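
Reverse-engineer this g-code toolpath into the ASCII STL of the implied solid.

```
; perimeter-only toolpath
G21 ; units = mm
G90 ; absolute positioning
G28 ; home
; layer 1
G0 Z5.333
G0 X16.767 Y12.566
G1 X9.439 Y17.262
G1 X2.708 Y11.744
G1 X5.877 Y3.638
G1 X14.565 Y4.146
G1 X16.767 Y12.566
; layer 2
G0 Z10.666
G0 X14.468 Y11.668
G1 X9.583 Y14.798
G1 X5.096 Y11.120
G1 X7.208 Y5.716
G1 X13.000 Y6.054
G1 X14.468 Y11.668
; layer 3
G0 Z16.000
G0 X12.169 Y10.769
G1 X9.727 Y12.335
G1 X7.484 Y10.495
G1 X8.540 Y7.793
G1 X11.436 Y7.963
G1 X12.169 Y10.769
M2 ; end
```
solid part
  facet normal 0.0000 0.0000 -1.0000
    outer loop
      vertex 0.321 12.368 0.000
      vertex 9.295 19.725 0.000
      vertex 19.065 13.464 0.000
    endloop
  endfacet
  facet normal 0.0000 0.0000 -1.0000
    outer loop
      vertex 4.545 1.560 0.000
      vertex 0.321 12.368 0.000
      vertex 19.065 13.464 0.000
    endloop
  endfacet
  facet normal 0.0000 0.0000 -1.0000
    outer loop
      vertex 16.129 2.237 0.000
      vertex 4.545 1.560 0.000
      vertex 19.065 13.464 0.000
    endloop
  endfacet
  facet normal 0.5053 0.7885 0.3506
    outer loop
      vertex 19.065 13.464 0.000
      vertex 9.295 19.725 0.000
      vertex 9.871 9.871 21.333
    endloop
  endfacet
  facet normal -0.5938 0.7243 0.3506
    outer loop
      vertex 9.295 19.725 0.000
      vertex 0.321 12.368 0.000
      vertex 9.871 9.871 21.333
    endloop
  endfacet
  facet normal -0.8723 -0.3409 0.3506
    outer loop
      vertex 0.321 12.368 0.000
      vertex 4.545 1.560 0.000
      vertex 9.871 9.871 21.333
    endloop
  endfacet
  facet normal 0.0546 -0.9349 0.3506
    outer loop
      vertex 4.545 1.560 0.000
      vertex 16.129 2.237 0.000
      vertex 9.871 9.871 21.333
    endloop
  endfacet
  facet normal 0.9061 -0.2369 0.3506
    outer loop
      vertex 16.129 2.237 0.000
      vertex 19.065 13.464 0.000
      vertex 9.871 9.871 21.333
    endloop
  endfacet
endsolid part

The G0 Z moves step by Δz≈5.333 mm. The G1 loops shrink linearly with z, so the solid tapers from its base footprint up to z≈21.3. Closing with a flat bottom cap and the tapered top and triangulating gives 8 facets — a regular 5-sided pyramid, base circumscribed radius ≈ 9.87 mm, apex at z ≈ 21.3 mm.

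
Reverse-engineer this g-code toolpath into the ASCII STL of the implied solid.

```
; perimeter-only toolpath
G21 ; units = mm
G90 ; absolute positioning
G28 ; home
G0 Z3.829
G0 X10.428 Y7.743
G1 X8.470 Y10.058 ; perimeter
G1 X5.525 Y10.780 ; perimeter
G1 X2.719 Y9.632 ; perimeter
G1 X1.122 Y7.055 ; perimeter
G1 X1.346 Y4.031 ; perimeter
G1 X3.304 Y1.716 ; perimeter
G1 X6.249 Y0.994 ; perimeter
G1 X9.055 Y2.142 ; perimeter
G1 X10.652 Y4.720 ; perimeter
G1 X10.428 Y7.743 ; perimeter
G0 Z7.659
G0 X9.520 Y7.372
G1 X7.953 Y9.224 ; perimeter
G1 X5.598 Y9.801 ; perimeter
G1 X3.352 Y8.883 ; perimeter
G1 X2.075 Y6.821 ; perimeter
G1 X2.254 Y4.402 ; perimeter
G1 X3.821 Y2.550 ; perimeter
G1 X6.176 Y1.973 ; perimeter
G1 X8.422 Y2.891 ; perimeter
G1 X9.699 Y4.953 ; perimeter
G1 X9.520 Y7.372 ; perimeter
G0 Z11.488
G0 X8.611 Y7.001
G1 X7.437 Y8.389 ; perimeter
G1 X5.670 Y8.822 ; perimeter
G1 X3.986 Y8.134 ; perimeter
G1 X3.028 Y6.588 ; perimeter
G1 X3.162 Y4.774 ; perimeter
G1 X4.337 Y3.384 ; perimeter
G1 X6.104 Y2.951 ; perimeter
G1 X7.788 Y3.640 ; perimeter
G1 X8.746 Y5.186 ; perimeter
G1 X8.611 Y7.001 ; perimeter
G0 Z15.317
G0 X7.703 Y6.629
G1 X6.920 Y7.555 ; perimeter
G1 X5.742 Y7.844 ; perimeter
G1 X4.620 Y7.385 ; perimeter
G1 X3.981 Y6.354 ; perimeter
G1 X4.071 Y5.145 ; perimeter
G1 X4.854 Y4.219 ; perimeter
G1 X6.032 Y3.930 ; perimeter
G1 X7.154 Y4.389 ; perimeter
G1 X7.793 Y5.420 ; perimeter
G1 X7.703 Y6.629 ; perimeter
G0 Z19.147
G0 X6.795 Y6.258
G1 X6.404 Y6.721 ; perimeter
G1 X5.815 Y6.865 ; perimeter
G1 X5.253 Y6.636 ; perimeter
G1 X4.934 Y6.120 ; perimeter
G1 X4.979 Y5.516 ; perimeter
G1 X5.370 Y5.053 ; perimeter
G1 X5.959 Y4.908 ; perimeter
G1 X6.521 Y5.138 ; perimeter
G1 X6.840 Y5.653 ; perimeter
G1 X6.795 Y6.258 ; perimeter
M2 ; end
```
solid part
  facet normal 0.0000 0.0000 -1.0000
    outer loop
      vertex 5.453 11.758 0.000
      vertex 8.986 10.892 0.000
      vertex 11.336 8.114 0.000
    endloop
  endfacet
  facet normal 0.0000 0.0000 -1.0000
    outer loop
      vertex 2.085 10.381 0.000
      vertex 5.453 11.758 0.000
      vertex 11.336 8.114 0.000
    endloop
  endfacet
  facet normal 0.0000 0.0000 -1.0000
    outer loop
      vertex 0.169 7.288 0.000
      vertex 2.085 10.381 0.000
      vertex 11.336 8.114 0.000
    endloop
  endfacet
  facet normal 0.0000 0.0000 -1.0000
    outer loop
      vertex 0.438 3.660 0.000
      vertex 0.169 7.288 0.000
      vertex 11.336 8.114 0.000
    endloop
  endfacet
  facet normal 0.0000 0.0000 -1.0000
    outer loop
      vertex 2.788 0.882 0.000
      vertex 0.438 3.660 0.000
      vertex 11.336 8.114 0.000
    endloop
  endfacet
  facet normal 0.0000 0.0000 -1.0000
    outer loop
      vertex 6.321 0.016 0.000
      vertex 2.788 0.882 0.000
      vertex 11.336 8.114 0.000
    endloop
  endfacet
  facet normal 0.0000 0.0000 -1.0000
    outer loop
      vertex 9.689 1.393 0.000
      vertex 6.321 0.016 0.000
      vertex 11.336 8.114 0.000
    endloop
  endfacet
  facet normal 0.0000 0.0000 -1.0000
    outer loop
      vertex 11.605 4.486 0.000
      vertex 9.689 1.393 0.000
      vertex 11.336 8.114 0.000
    endloop
  endfacet
  facet normal 0.7418 0.6275 0.2367
    outer loop
      vertex 11.336 8.114 0.000
      vertex 8.986 10.892 0.000
      vertex 5.887 5.887 22.976
    endloop
  endfacet
  facet normal 0.2313 0.9436 0.2368
    outer loop
      vertex 8.986 10.892 0.000
      vertex 5.453 11.758 0.000
      vertex 5.887 5.887 22.976
    endloop
  endfacet
  facet normal -0.3677 0.8993 0.2367
    outer loop
      vertex 5.453 11.758 0.000
      vertex 2.085 10.381 0.000
      vertex 5.887 5.887 22.976
    endloop
  endfacet
  facet normal -0.8259 0.5116 0.2367
    outer loop
      vertex 2.085 10.381 0.000
      vertex 0.169 7.288 0.000
      vertex 5.887 5.887 22.976
    endloop
  endfacet
  facet normal -0.9689 -0.0718 0.2368
    outer loop
      vertex 0.169 7.288 0.000
      vertex 0.438 3.660 0.000
      vertex 5.887 5.887 22.976
    endloop
  endfacet
  facet normal -0.7418 -0.6275 0.2367
    outer loop
      vertex 0.438 3.660 0.000
      vertex 2.788 0.882 0.000
      vertex 5.887 5.887 22.976
    endloop
  endfacet
  facet normal -0.2313 -0.9436 0.2368
    outer loop
      vertex 2.788 0.882 0.000
      vertex 6.321 0.016 0.000
      vertex 5.887 5.887 22.976
    endloop
  endfacet
  facet normal 0.3677 -0.8993 0.2367
    outer loop
      vertex 6.321 0.016 0.000
      vertex 9.689 1.393 0.000
      vertex 5.887 5.887 22.976
    endloop
  endfacet
  facet normal 0.8259 -0.5116 0.2367
    outer loop
      vertex 9.689 1.393 0.000
      vertex 11.605 4.486 0.000
      vertex 5.887 5.887 22.976
    endloop
  endfacet
  facet normal 0.9689 0.0718 0.2368
    outer loop
      vertex 11.605 4.486 0.000
      vertex 11.336 8.114 0.000
      vertex 5.887 5.887 22.976
    endloop
  endfacet
endsolid part

The G0 Z moves step by Δz≈3.829 mm. The G1 loops shrink linearly with z, so the solid tapers from its base footprint up to z≈23. Closing with a flat bottom cap and the tapered top and triangulating gives 18 facets — a regular 10-sided pyramid, base circumscribed radius ≈ 5.89 mm, apex at z ≈ 23 mm.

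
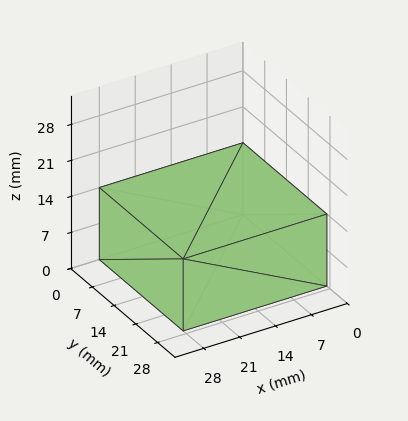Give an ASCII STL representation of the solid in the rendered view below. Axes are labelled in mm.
Reading the render: the shape is a rectangular box, roughly 28 × 27 mm footprint and 14 mm tall (dimensions read to the nearest mm from the axis ticks). For the STL, each face is triangulated and given an outward normal.

solid part
  facet normal 0.0000 0.0000 -1.0000
    outer loop
      vertex 28.000 27.000 0.000
      vertex 28.000 0.000 0.000
      vertex 0.000 0.000 0.000
    endloop
  endfacet
  facet normal 0.0000 0.0000 -1.0000
    outer loop
      vertex 0.000 27.000 0.000
      vertex 28.000 27.000 0.000
      vertex 0.000 0.000 0.000
    endloop
  endfacet
  facet normal 0.0000 0.0000 1.0000
    outer loop
      vertex 0.000 0.000 14.000
      vertex 28.000 0.000 14.000
      vertex 28.000 27.000 14.000
    endloop
  endfacet
  facet normal 0.0000 0.0000 1.0000
    outer loop
      vertex 0.000 0.000 14.000
      vertex 28.000 27.000 14.000
      vertex 0.000 27.000 14.000
    endloop
  endfacet
  facet normal 0.0000 -1.0000 0.0000
    outer loop
      vertex 0.000 0.000 0.000
      vertex 28.000 0.000 0.000
      vertex 28.000 0.000 14.000
    endloop
  endfacet
  facet normal 0.0000 -1.0000 0.0000
    outer loop
      vertex 0.000 0.000 0.000
      vertex 28.000 0.000 14.000
      vertex 0.000 0.000 14.000
    endloop
  endfacet
  facet normal 0.0000 1.0000 0.0000
    outer loop
      vertex 28.000 27.000 14.000
      vertex 28.000 27.000 0.000
      vertex 0.000 27.000 0.000
    endloop
  endfacet
  facet normal 0.0000 1.0000 0.0000
    outer loop
      vertex 0.000 27.000 14.000
      vertex 28.000 27.000 14.000
      vertex 0.000 27.000 0.000
    endloop
  endfacet
  facet normal -1.0000 0.0000 0.0000
    outer loop
      vertex 0.000 27.000 14.000
      vertex 0.000 27.000 0.000
      vertex 0.000 0.000 0.000
    endloop
  endfacet
  facet normal -1.0000 0.0000 0.0000
    outer loop
      vertex 0.000 0.000 14.000
      vertex 0.000 27.000 14.000
      vertex 0.000 0.000 0.000
    endloop
  endfacet
  facet normal 1.0000 0.0000 0.0000
    outer loop
      vertex 28.000 0.000 0.000
      vertex 28.000 27.000 0.000
      vertex 28.000 27.000 14.000
    endloop
  endfacet
  facet normal 1.0000 0.0000 0.0000
    outer loop
      vertex 28.000 0.000 0.000
      vertex 28.000 27.000 14.000
      vertex 28.000 0.000 14.000
    endloop
  endfacet
endsolid part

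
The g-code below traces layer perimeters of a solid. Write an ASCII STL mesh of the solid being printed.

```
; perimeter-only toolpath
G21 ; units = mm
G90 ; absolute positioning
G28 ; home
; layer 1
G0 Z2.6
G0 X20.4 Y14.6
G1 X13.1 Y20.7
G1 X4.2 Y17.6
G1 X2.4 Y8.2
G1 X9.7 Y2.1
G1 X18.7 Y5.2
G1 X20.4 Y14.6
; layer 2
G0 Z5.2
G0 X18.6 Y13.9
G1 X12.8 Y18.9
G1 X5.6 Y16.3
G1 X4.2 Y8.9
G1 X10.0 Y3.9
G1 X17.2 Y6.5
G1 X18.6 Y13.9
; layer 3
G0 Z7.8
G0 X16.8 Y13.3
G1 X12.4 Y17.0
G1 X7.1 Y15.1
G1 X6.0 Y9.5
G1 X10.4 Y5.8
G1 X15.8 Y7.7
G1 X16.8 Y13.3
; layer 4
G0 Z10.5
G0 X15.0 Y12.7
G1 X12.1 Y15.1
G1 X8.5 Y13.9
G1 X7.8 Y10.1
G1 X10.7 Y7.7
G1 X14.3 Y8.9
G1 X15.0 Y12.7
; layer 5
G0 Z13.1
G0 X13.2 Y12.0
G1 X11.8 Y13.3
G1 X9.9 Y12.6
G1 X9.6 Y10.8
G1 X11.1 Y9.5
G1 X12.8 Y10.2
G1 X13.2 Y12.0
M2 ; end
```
solid part
  facet normal 0.0000 0.0000 -1.0000
    outer loop
      vertex 2.7 18.8 0.0
      vertex 13.5 22.6 0.0
      vertex 22.2 15.2 0.0
    endloop
  endfacet
  facet normal 0.0000 0.0000 -1.0000
    outer loop
      vertex 0.6 7.6 0.0
      vertex 2.7 18.8 0.0
      vertex 22.2 15.2 0.0
    endloop
  endfacet
  facet normal 0.0000 0.0000 -1.0000
    outer loop
      vertex 9.3 0.2 0.0
      vertex 0.6 7.6 0.0
      vertex 22.2 15.2 0.0
    endloop
  endfacet
  facet normal 0.0000 0.0000 -1.0000
    outer loop
      vertex 20.1 4.0 0.0
      vertex 9.3 0.2 0.0
      vertex 22.2 15.2 0.0
    endloop
  endfacet
  facet normal 0.5482 0.6445 0.5331
    outer loop
      vertex 22.2 15.2 0.0
      vertex 13.5 22.6 0.0
      vertex 11.4 11.4 15.7
    endloop
  endfacet
  facet normal -0.2810 0.7987 0.5322
    outer loop
      vertex 13.5 22.6 0.0
      vertex 2.7 18.8 0.0
      vertex 11.4 11.4 15.7
    endloop
  endfacet
  facet normal -0.8310 0.1558 0.5340
    outer loop
      vertex 2.7 18.8 0.0
      vertex 0.6 7.6 0.0
      vertex 11.4 11.4 15.7
    endloop
  endfacet
  facet normal -0.5482 -0.6445 0.5331
    outer loop
      vertex 0.6 7.6 0.0
      vertex 9.3 0.2 0.0
      vertex 11.4 11.4 15.7
    endloop
  endfacet
  facet normal 0.2810 -0.7987 0.5322
    outer loop
      vertex 9.3 0.2 0.0
      vertex 20.1 4.0 0.0
      vertex 11.4 11.4 15.7
    endloop
  endfacet
  facet normal 0.8310 -0.1558 0.5340
    outer loop
      vertex 20.1 4.0 0.0
      vertex 22.2 15.2 0.0
      vertex 11.4 11.4 15.7
    endloop
  endfacet
endsolid part

The G0 Z moves step by Δz≈2.6 mm. The G1 loops shrink linearly with z, so the solid tapers from its base footprint up to z≈15.7. Closing with a flat bottom cap and the tapered top and triangulating gives 10 facets — a regular 6-sided pyramid, base circumscribed radius ≈ 11.4 mm, apex at z ≈ 15.7 mm.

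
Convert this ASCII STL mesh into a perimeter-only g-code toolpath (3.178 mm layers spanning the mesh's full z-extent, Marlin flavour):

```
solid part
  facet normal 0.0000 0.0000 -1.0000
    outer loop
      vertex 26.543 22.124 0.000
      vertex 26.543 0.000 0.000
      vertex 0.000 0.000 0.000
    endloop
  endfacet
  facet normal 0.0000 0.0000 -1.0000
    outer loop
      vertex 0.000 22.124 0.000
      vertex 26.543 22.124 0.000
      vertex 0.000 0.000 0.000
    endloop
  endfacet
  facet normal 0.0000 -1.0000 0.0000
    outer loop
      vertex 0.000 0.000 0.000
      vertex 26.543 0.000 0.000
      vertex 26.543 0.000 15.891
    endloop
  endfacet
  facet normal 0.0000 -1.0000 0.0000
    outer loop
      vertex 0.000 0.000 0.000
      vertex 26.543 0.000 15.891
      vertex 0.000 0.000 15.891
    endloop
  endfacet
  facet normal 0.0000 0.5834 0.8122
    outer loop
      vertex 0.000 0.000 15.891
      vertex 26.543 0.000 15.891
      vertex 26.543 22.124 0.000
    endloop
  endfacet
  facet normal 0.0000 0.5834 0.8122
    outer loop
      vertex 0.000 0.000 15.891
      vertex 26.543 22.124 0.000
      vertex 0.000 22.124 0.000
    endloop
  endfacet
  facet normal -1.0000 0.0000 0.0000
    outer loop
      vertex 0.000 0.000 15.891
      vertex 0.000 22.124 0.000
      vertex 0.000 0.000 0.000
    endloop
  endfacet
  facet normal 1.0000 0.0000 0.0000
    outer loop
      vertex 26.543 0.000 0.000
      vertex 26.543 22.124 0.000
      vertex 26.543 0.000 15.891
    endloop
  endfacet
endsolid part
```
; perimeter-only toolpath
G21 ; units = mm
G90 ; absolute positioning
G28 ; home
; layer 1
G0 Z3.178
G0 X0.000 Y0.000
G1 X26.543 Y0.000
G1 X26.543 Y17.699
G1 X0.000 Y17.699
G1 X0.000 Y0.000
; layer 2
G0 Z6.356
G0 X0.000 Y0.000
G1 X26.543 Y0.000
G1 X26.543 Y13.274
G1 X0.000 Y13.274
G1 X0.000 Y0.000
; layer 3
G0 Z9.535
G0 X0.000 Y0.000
G1 X26.543 Y0.000
G1 X26.543 Y8.850
G1 X0.000 Y8.850
G1 X0.000 Y0.000
; layer 4
G0 Z12.713
G0 X0.000 Y0.000
G1 X26.543 Y0.000
G1 X26.543 Y4.425
G1 X0.000 Y4.425
G1 X0.000 Y0.000
M2 ; end

The solid is a wedge (ramp): 26.5 × 22.1 mm base, rising to 15.9 mm along the y=0 edge and sloping linearly to z=0 at y=22.1. Slicing at Δz = 3.178 mm — 5 equal slices spanning the solid's height, so layer i sits at z = i·h/5 — gives 4 non-empty perimeters. Each is a 4-segment closed polygon; G0 lifts to the layer z and rapids to the start vertex, then G1 traces the edges. The cross-section shrinks linearly with z (the slice at the apex is degenerate and omitted).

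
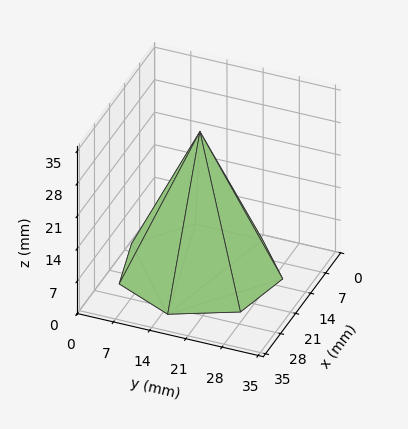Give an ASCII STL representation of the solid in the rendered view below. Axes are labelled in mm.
Reading the render: the shape is a regular 7-sided pyramid, base circumscribed radius ≈ 15 mm, apex at z ≈ 30 mm (dimensions read to the nearest mm from the axis ticks). For the STL, each face is triangulated and given an outward normal.

solid part
  facet normal 0.0000 0.0000 -1.0000
    outer loop
      vertex 11.662 29.624 0.000
      vertex 24.352 26.727 0.000
      vertex 30.000 15.000 0.000
    endloop
  endfacet
  facet normal 0.0000 0.0000 -1.0000
    outer loop
      vertex 1.485 21.508 0.000
      vertex 11.662 29.624 0.000
      vertex 30.000 15.000 0.000
    endloop
  endfacet
  facet normal 0.0000 0.0000 -1.0000
    outer loop
      vertex 1.485 8.492 0.000
      vertex 1.485 21.508 0.000
      vertex 30.000 15.000 0.000
    endloop
  endfacet
  facet normal 0.0000 0.0000 -1.0000
    outer loop
      vertex 11.662 0.376 0.000
      vertex 1.485 8.492 0.000
      vertex 30.000 15.000 0.000
    endloop
  endfacet
  facet normal 0.0000 0.0000 -1.0000
    outer loop
      vertex 24.352 3.273 0.000
      vertex 11.662 0.376 0.000
      vertex 30.000 15.000 0.000
    endloop
  endfacet
  facet normal 0.8215 0.3956 0.4107
    outer loop
      vertex 30.000 15.000 0.000
      vertex 24.352 26.727 0.000
      vertex 15.000 15.000 30.000
    endloop
  endfacet
  facet normal 0.2029 0.8889 0.4107
    outer loop
      vertex 24.352 26.727 0.000
      vertex 11.662 29.624 0.000
      vertex 15.000 15.000 30.000
    endloop
  endfacet
  facet normal -0.5685 0.7128 0.4107
    outer loop
      vertex 11.662 29.624 0.000
      vertex 1.485 21.508 0.000
      vertex 15.000 15.000 30.000
    endloop
  endfacet
  facet normal -0.9118 0.0000 0.4107
    outer loop
      vertex 1.485 21.508 0.000
      vertex 1.485 8.492 0.000
      vertex 15.000 15.000 30.000
    endloop
  endfacet
  facet normal -0.5685 -0.7128 0.4107
    outer loop
      vertex 1.485 8.492 0.000
      vertex 11.662 0.376 0.000
      vertex 15.000 15.000 30.000
    endloop
  endfacet
  facet normal 0.2029 -0.8889 0.4107
    outer loop
      vertex 11.662 0.376 0.000
      vertex 24.352 3.273 0.000
      vertex 15.000 15.000 30.000
    endloop
  endfacet
  facet normal 0.8215 -0.3956 0.4107
    outer loop
      vertex 24.352 3.273 0.000
      vertex 30.000 15.000 0.000
      vertex 15.000 15.000 30.000
    endloop
  endfacet
endsolid part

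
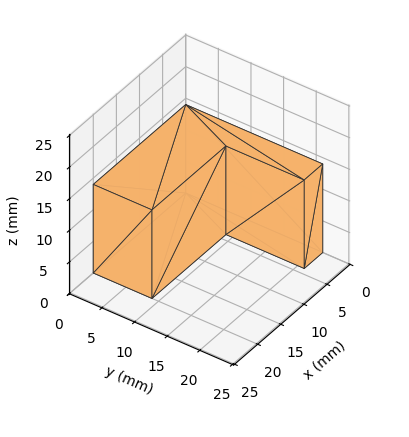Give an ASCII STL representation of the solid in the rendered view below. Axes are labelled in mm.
Reading the render: the shape is an L-shaped prism: outer 20 × 21 mm, arm thicknesses ≈ 9 mm (horizontal) and 4 mm (vertical), extruded 14 mm in z (dimensions read to the nearest mm from the axis ticks). For the STL, each face is triangulated and given an outward normal.

solid part
  facet normal 0.0000 0.0000 -1.0000
    outer loop
      vertex 20.0 9.0 0.0
      vertex 20.0 0.0 0.0
      vertex 0.0 0.0 0.0
    endloop
  endfacet
  facet normal 0.0000 0.0000 -1.0000
    outer loop
      vertex 4.0 9.0 0.0
      vertex 20.0 9.0 0.0
      vertex 0.0 0.0 0.0
    endloop
  endfacet
  facet normal 0.0000 0.0000 -1.0000
    outer loop
      vertex 4.0 21.0 0.0
      vertex 4.0 9.0 0.0
      vertex 0.0 0.0 0.0
    endloop
  endfacet
  facet normal 0.0000 0.0000 -1.0000
    outer loop
      vertex 0.0 21.0 0.0
      vertex 4.0 21.0 0.0
      vertex 0.0 0.0 0.0
    endloop
  endfacet
  facet normal 0.0000 0.0000 1.0000
    outer loop
      vertex 0.0 0.0 14.0
      vertex 20.0 0.0 14.0
      vertex 20.0 9.0 14.0
    endloop
  endfacet
  facet normal 0.0000 0.0000 1.0000
    outer loop
      vertex 0.0 0.0 14.0
      vertex 20.0 9.0 14.0
      vertex 4.0 9.0 14.0
    endloop
  endfacet
  facet normal 0.0000 0.0000 1.0000
    outer loop
      vertex 0.0 0.0 14.0
      vertex 4.0 9.0 14.0
      vertex 4.0 21.0 14.0
    endloop
  endfacet
  facet normal 0.0000 0.0000 1.0000
    outer loop
      vertex 0.0 0.0 14.0
      vertex 4.0 21.0 14.0
      vertex 0.0 21.0 14.0
    endloop
  endfacet
  facet normal 0.0000 -1.0000 0.0000
    outer loop
      vertex 0.0 0.0 0.0
      vertex 20.0 0.0 0.0
      vertex 20.0 0.0 14.0
    endloop
  endfacet
  facet normal 0.0000 -1.0000 0.0000
    outer loop
      vertex 0.0 0.0 0.0
      vertex 20.0 0.0 14.0
      vertex 0.0 0.0 14.0
    endloop
  endfacet
  facet normal 1.0000 0.0000 0.0000
    outer loop
      vertex 20.0 0.0 0.0
      vertex 20.0 9.0 0.0
      vertex 20.0 9.0 14.0
    endloop
  endfacet
  facet normal 1.0000 0.0000 0.0000
    outer loop
      vertex 20.0 0.0 0.0
      vertex 20.0 9.0 14.0
      vertex 20.0 0.0 14.0
    endloop
  endfacet
  facet normal 0.0000 1.0000 0.0000
    outer loop
      vertex 20.0 9.0 0.0
      vertex 4.0 9.0 0.0
      vertex 4.0 9.0 14.0
    endloop
  endfacet
  facet normal 0.0000 1.0000 0.0000
    outer loop
      vertex 20.0 9.0 0.0
      vertex 4.0 9.0 14.0
      vertex 20.0 9.0 14.0
    endloop
  endfacet
  facet normal 1.0000 0.0000 0.0000
    outer loop
      vertex 4.0 9.0 0.0
      vertex 4.0 21.0 0.0
      vertex 4.0 21.0 14.0
    endloop
  endfacet
  facet normal 1.0000 0.0000 0.0000
    outer loop
      vertex 4.0 9.0 0.0
      vertex 4.0 21.0 14.0
      vertex 4.0 9.0 14.0
    endloop
  endfacet
  facet normal 0.0000 1.0000 0.0000
    outer loop
      vertex 4.0 21.0 0.0
      vertex 0.0 21.0 0.0
      vertex 0.0 21.0 14.0
    endloop
  endfacet
  facet normal 0.0000 1.0000 0.0000
    outer loop
      vertex 4.0 21.0 0.0
      vertex 0.0 21.0 14.0
      vertex 4.0 21.0 14.0
    endloop
  endfacet
  facet normal -1.0000 0.0000 0.0000
    outer loop
      vertex 0.0 21.0 0.0
      vertex 0.0 0.0 0.0
      vertex 0.0 0.0 14.0
    endloop
  endfacet
  facet normal -1.0000 0.0000 0.0000
    outer loop
      vertex 0.0 21.0 0.0
      vertex 0.0 0.0 14.0
      vertex 0.0 21.0 14.0
    endloop
  endfacet
endsolid part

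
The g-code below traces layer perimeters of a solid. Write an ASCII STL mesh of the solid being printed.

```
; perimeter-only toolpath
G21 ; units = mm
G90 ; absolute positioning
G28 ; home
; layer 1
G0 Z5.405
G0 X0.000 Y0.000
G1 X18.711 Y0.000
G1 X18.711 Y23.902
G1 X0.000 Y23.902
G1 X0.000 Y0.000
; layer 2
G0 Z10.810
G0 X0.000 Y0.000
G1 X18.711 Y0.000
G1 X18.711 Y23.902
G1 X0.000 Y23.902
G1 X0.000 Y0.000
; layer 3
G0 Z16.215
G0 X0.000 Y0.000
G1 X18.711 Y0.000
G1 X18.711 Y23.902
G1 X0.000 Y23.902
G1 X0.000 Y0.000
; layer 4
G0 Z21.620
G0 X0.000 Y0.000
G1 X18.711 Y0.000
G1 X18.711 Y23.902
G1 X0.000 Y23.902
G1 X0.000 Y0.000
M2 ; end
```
solid part
  facet normal 0.0000 0.0000 -1.0000
    outer loop
      vertex 18.711 23.902 0.000
      vertex 18.711 0.000 0.000
      vertex 0.000 0.000 0.000
    endloop
  endfacet
  facet normal 0.0000 0.0000 -1.0000
    outer loop
      vertex 0.000 23.902 0.000
      vertex 18.711 23.902 0.000
      vertex 0.000 0.000 0.000
    endloop
  endfacet
  facet normal 0.0000 0.0000 1.0000
    outer loop
      vertex 0.000 0.000 21.620
      vertex 18.711 0.000 21.620
      vertex 18.711 23.902 21.620
    endloop
  endfacet
  facet normal 0.0000 0.0000 1.0000
    outer loop
      vertex 0.000 0.000 21.620
      vertex 18.711 23.902 21.620
      vertex 0.000 23.902 21.620
    endloop
  endfacet
  facet normal 0.0000 -1.0000 0.0000
    outer loop
      vertex 0.000 0.000 0.000
      vertex 18.711 0.000 0.000
      vertex 18.711 0.000 21.620
    endloop
  endfacet
  facet normal 0.0000 -1.0000 0.0000
    outer loop
      vertex 0.000 0.000 0.000
      vertex 18.711 0.000 21.620
      vertex 0.000 0.000 21.620
    endloop
  endfacet
  facet normal 0.0000 1.0000 0.0000
    outer loop
      vertex 18.711 23.902 21.620
      vertex 18.711 23.902 0.000
      vertex 0.000 23.902 0.000
    endloop
  endfacet
  facet normal 0.0000 1.0000 0.0000
    outer loop
      vertex 0.000 23.902 21.620
      vertex 18.711 23.902 21.620
      vertex 0.000 23.902 0.000
    endloop
  endfacet
  facet normal -1.0000 0.0000 0.0000
    outer loop
      vertex 0.000 23.902 21.620
      vertex 0.000 23.902 0.000
      vertex 0.000 0.000 0.000
    endloop
  endfacet
  facet normal -1.0000 0.0000 0.0000
    outer loop
      vertex 0.000 0.000 21.620
      vertex 0.000 23.902 21.620
      vertex 0.000 0.000 0.000
    endloop
  endfacet
  facet normal 1.0000 0.0000 0.0000
    outer loop
      vertex 18.711 0.000 0.000
      vertex 18.711 23.902 0.000
      vertex 18.711 23.902 21.620
    endloop
  endfacet
  facet normal 1.0000 0.0000 0.0000
    outer loop
      vertex 18.711 0.000 0.000
      vertex 18.711 23.902 21.620
      vertex 18.711 0.000 21.620
    endloop
  endfacet
endsolid part

The G0 Z moves step by Δz≈5.405 mm. Every layer's G1 loop is the same polygon, so the solid is a straight extrusion of it from z=0 to z≈21.6. Closing with flat bottom and top caps and triangulating gives 12 facets — a rectangular box, roughly 18.7 × 23.9 mm footprint and 21.6 mm tall.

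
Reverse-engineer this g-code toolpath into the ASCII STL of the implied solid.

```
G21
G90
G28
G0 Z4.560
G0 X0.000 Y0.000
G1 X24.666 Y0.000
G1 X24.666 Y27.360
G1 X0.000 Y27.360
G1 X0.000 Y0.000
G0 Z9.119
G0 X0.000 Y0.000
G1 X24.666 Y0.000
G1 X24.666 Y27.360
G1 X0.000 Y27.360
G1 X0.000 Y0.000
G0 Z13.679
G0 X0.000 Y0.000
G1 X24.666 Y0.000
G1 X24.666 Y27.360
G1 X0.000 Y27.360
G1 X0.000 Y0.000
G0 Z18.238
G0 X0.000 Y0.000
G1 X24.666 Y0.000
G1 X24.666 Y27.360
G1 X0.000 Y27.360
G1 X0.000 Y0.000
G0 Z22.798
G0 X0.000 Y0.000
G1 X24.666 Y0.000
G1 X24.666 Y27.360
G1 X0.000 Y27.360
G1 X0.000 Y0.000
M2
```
solid part
  facet normal 0.0000 0.0000 -1.0000
    outer loop
      vertex 24.666 27.360 0.000
      vertex 24.666 0.000 0.000
      vertex 0.000 0.000 0.000
    endloop
  endfacet
  facet normal 0.0000 0.0000 -1.0000
    outer loop
      vertex 0.000 27.360 0.000
      vertex 24.666 27.360 0.000
      vertex 0.000 0.000 0.000
    endloop
  endfacet
  facet normal 0.0000 0.0000 1.0000
    outer loop
      vertex 0.000 0.000 22.798
      vertex 24.666 0.000 22.798
      vertex 24.666 27.360 22.798
    endloop
  endfacet
  facet normal 0.0000 0.0000 1.0000
    outer loop
      vertex 0.000 0.000 22.798
      vertex 24.666 27.360 22.798
      vertex 0.000 27.360 22.798
    endloop
  endfacet
  facet normal 0.0000 -1.0000 0.0000
    outer loop
      vertex 0.000 0.000 0.000
      vertex 24.666 0.000 0.000
      vertex 24.666 0.000 22.798
    endloop
  endfacet
  facet normal 0.0000 -1.0000 0.0000
    outer loop
      vertex 0.000 0.000 0.000
      vertex 24.666 0.000 22.798
      vertex 0.000 0.000 22.798
    endloop
  endfacet
  facet normal 0.0000 1.0000 0.0000
    outer loop
      vertex 24.666 27.360 22.798
      vertex 24.666 27.360 0.000
      vertex 0.000 27.360 0.000
    endloop
  endfacet
  facet normal 0.0000 1.0000 0.0000
    outer loop
      vertex 0.000 27.360 22.798
      vertex 24.666 27.360 22.798
      vertex 0.000 27.360 0.000
    endloop
  endfacet
  facet normal -1.0000 0.0000 0.0000
    outer loop
      vertex 0.000 27.360 22.798
      vertex 0.000 27.360 0.000
      vertex 0.000 0.000 0.000
    endloop
  endfacet
  facet normal -1.0000 0.0000 0.0000
    outer loop
      vertex 0.000 0.000 22.798
      vertex 0.000 27.360 22.798
      vertex 0.000 0.000 0.000
    endloop
  endfacet
  facet normal 1.0000 0.0000 0.0000
    outer loop
      vertex 24.666 0.000 0.000
      vertex 24.666 27.360 0.000
      vertex 24.666 27.360 22.798
    endloop
  endfacet
  facet normal 1.0000 0.0000 0.0000
    outer loop
      vertex 24.666 0.000 0.000
      vertex 24.666 27.360 22.798
      vertex 24.666 0.000 22.798
    endloop
  endfacet
endsolid part

The G0 Z moves step by Δz≈4.560 mm. Every layer's G1 loop is the same polygon, so the solid is a straight extrusion of it from z=0 to z≈22.8. Closing with flat bottom and top caps and triangulating gives 12 facets — a rectangular box, roughly 24.7 × 27.4 mm footprint and 22.8 mm tall.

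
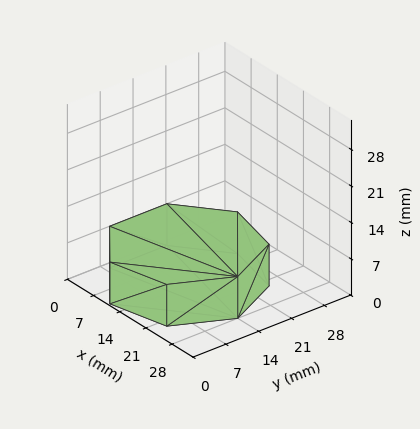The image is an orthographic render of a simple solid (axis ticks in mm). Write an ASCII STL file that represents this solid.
Reading the render: the shape is a regular 7-sided prism (a cylinder approximated with 7 flat sides), circumscribed radius ≈ 14 mm, height ≈ 8 mm (dimensions read to the nearest mm from the axis ticks). For the STL, each face is triangulated and given an outward normal.

solid part
  facet normal 0.0000 0.0000 -1.0000
    outer loop
      vertex 10.9 27.6 0.0
      vertex 22.7 24.9 0.0
      vertex 28.0 14.0 0.0
    endloop
  endfacet
  facet normal 0.0000 0.0000 -1.0000
    outer loop
      vertex 1.4 20.1 0.0
      vertex 10.9 27.6 0.0
      vertex 28.0 14.0 0.0
    endloop
  endfacet
  facet normal 0.0000 0.0000 -1.0000
    outer loop
      vertex 1.4 7.9 0.0
      vertex 1.4 20.1 0.0
      vertex 28.0 14.0 0.0
    endloop
  endfacet
  facet normal 0.0000 0.0000 -1.0000
    outer loop
      vertex 10.9 0.4 0.0
      vertex 1.4 7.9 0.0
      vertex 28.0 14.0 0.0
    endloop
  endfacet
  facet normal 0.0000 0.0000 -1.0000
    outer loop
      vertex 22.7 3.1 0.0
      vertex 10.9 0.4 0.0
      vertex 28.0 14.0 0.0
    endloop
  endfacet
  facet normal 0.0000 0.0000 1.0000
    outer loop
      vertex 28.0 14.0 8.0
      vertex 22.7 24.9 8.0
      vertex 10.9 27.6 8.0
    endloop
  endfacet
  facet normal 0.0000 0.0000 1.0000
    outer loop
      vertex 28.0 14.0 8.0
      vertex 10.9 27.6 8.0
      vertex 1.4 20.1 8.0
    endloop
  endfacet
  facet normal 0.0000 0.0000 1.0000
    outer loop
      vertex 28.0 14.0 8.0
      vertex 1.4 20.1 8.0
      vertex 1.4 7.9 8.0
    endloop
  endfacet
  facet normal 0.0000 0.0000 1.0000
    outer loop
      vertex 28.0 14.0 8.0
      vertex 1.4 7.9 8.0
      vertex 10.9 0.4 8.0
    endloop
  endfacet
  facet normal 0.0000 0.0000 1.0000
    outer loop
      vertex 28.0 14.0 8.0
      vertex 10.9 0.4 8.0
      vertex 22.7 3.1 8.0
    endloop
  endfacet
  facet normal 0.8993 0.4373 0.0000
    outer loop
      vertex 28.0 14.0 0.0
      vertex 22.7 24.9 0.0
      vertex 22.7 24.9 8.0
    endloop
  endfacet
  facet normal 0.8993 0.4373 0.0000
    outer loop
      vertex 28.0 14.0 0.0
      vertex 22.7 24.9 8.0
      vertex 28.0 14.0 8.0
    endloop
  endfacet
  facet normal 0.2230 0.9748 0.0000
    outer loop
      vertex 22.7 24.9 0.0
      vertex 10.9 27.6 0.0
      vertex 10.9 27.6 8.0
    endloop
  endfacet
  facet normal 0.2230 0.9748 0.0000
    outer loop
      vertex 22.7 24.9 0.0
      vertex 10.9 27.6 8.0
      vertex 22.7 24.9 8.0
    endloop
  endfacet
  facet normal -0.6196 0.7849 0.0000
    outer loop
      vertex 10.9 27.6 0.0
      vertex 1.4 20.1 0.0
      vertex 1.4 20.1 8.0
    endloop
  endfacet
  facet normal -0.6196 0.7849 0.0000
    outer loop
      vertex 10.9 27.6 0.0
      vertex 1.4 20.1 8.0
      vertex 10.9 27.6 8.0
    endloop
  endfacet
  facet normal -1.0000 0.0000 0.0000
    outer loop
      vertex 1.4 20.1 0.0
      vertex 1.4 7.9 0.0
      vertex 1.4 7.9 8.0
    endloop
  endfacet
  facet normal -1.0000 0.0000 0.0000
    outer loop
      vertex 1.4 20.1 0.0
      vertex 1.4 7.9 8.0
      vertex 1.4 20.1 8.0
    endloop
  endfacet
  facet normal -0.6196 -0.7849 0.0000
    outer loop
      vertex 1.4 7.9 0.0
      vertex 10.9 0.4 0.0
      vertex 10.9 0.4 8.0
    endloop
  endfacet
  facet normal -0.6196 -0.7849 0.0000
    outer loop
      vertex 1.4 7.9 0.0
      vertex 10.9 0.4 8.0
      vertex 1.4 7.9 8.0
    endloop
  endfacet
  facet normal 0.2230 -0.9748 0.0000
    outer loop
      vertex 10.9 0.4 0.0
      vertex 22.7 3.1 0.0
      vertex 22.7 3.1 8.0
    endloop
  endfacet
  facet normal 0.2230 -0.9748 0.0000
    outer loop
      vertex 10.9 0.4 0.0
      vertex 22.7 3.1 8.0
      vertex 10.9 0.4 8.0
    endloop
  endfacet
  facet normal 0.8993 -0.4373 0.0000
    outer loop
      vertex 22.7 3.1 0.0
      vertex 28.0 14.0 0.0
      vertex 28.0 14.0 8.0
    endloop
  endfacet
  facet normal 0.8993 -0.4373 0.0000
    outer loop
      vertex 22.7 3.1 0.0
      vertex 28.0 14.0 8.0
      vertex 22.7 3.1 8.0
    endloop
  endfacet
endsolid part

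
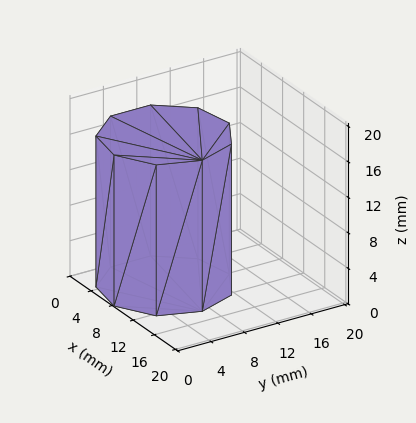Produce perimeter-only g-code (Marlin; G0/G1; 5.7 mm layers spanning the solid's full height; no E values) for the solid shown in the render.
Reading the render: the shape is a regular 9-sided prism (a cylinder approximated with 9 flat sides), circumscribed radius ≈ 7 mm, height ≈ 17 mm (dimensions read to the nearest mm from the axis ticks). For the g-code, the solid's height is divided into equal slices at the stated Δz and each level perimeter traced with G1 moves after a G0 lift.

; perimeter-only toolpath
G21 ; units = mm
G90 ; absolute positioning
G28 ; home
; layer 1
G0 Z5.7
G0 X14.0 Y7.0
G1 X12.4 Y11.5
G1 X8.2 Y13.9
G1 X3.5 Y13.1
G1 X0.4 Y9.4
G1 X0.4 Y4.6
G1 X3.5 Y0.9
G1 X8.2 Y0.1
G1 X12.4 Y2.5
G1 X14.0 Y7.0
; layer 2
G0 Z11.3
G0 X14.0 Y7.0
G1 X12.4 Y11.5
G1 X8.2 Y13.9
G1 X3.5 Y13.1
G1 X0.4 Y9.4
G1 X0.4 Y4.6
G1 X3.5 Y0.9
G1 X8.2 Y0.1
G1 X12.4 Y2.5
G1 X14.0 Y7.0
; layer 3
G0 Z17.0
G0 X14.0 Y7.0
G1 X12.4 Y11.5
G1 X8.2 Y13.9
G1 X3.5 Y13.1
G1 X0.4 Y9.4
G1 X0.4 Y4.6
G1 X3.5 Y0.9
G1 X8.2 Y0.1
G1 X12.4 Y2.5
G1 X14.0 Y7.0
M2 ; end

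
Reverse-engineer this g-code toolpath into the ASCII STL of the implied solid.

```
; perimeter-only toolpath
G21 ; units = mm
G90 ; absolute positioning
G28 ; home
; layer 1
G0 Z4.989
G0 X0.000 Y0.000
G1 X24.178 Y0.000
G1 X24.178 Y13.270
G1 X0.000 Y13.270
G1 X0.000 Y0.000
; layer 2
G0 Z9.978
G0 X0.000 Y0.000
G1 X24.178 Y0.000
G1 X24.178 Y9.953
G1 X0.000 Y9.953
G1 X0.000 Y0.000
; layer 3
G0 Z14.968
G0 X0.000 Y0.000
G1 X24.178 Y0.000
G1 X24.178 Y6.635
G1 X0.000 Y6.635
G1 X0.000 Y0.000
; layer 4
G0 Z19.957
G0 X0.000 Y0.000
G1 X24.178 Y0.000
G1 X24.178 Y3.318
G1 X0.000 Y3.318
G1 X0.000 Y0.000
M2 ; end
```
solid part
  facet normal 0.0000 0.0000 -1.0000
    outer loop
      vertex 24.178 16.588 0.000
      vertex 24.178 0.000 0.000
      vertex 0.000 0.000 0.000
    endloop
  endfacet
  facet normal 0.0000 0.0000 -1.0000
    outer loop
      vertex 0.000 16.588 0.000
      vertex 24.178 16.588 0.000
      vertex 0.000 0.000 0.000
    endloop
  endfacet
  facet normal 0.0000 -1.0000 0.0000
    outer loop
      vertex 0.000 0.000 0.000
      vertex 24.178 0.000 0.000
      vertex 24.178 0.000 24.946
    endloop
  endfacet
  facet normal 0.0000 -1.0000 0.0000
    outer loop
      vertex 0.000 0.000 0.000
      vertex 24.178 0.000 24.946
      vertex 0.000 0.000 24.946
    endloop
  endfacet
  facet normal 0.0000 0.8327 0.5537
    outer loop
      vertex 0.000 0.000 24.946
      vertex 24.178 0.000 24.946
      vertex 24.178 16.588 0.000
    endloop
  endfacet
  facet normal 0.0000 0.8327 0.5537
    outer loop
      vertex 0.000 0.000 24.946
      vertex 24.178 16.588 0.000
      vertex 0.000 16.588 0.000
    endloop
  endfacet
  facet normal -1.0000 0.0000 0.0000
    outer loop
      vertex 0.000 0.000 24.946
      vertex 0.000 16.588 0.000
      vertex 0.000 0.000 0.000
    endloop
  endfacet
  facet normal 1.0000 0.0000 0.0000
    outer loop
      vertex 24.178 0.000 0.000
      vertex 24.178 16.588 0.000
      vertex 24.178 0.000 24.946
    endloop
  endfacet
endsolid part

The G0 Z moves step by Δz≈4.989 mm. The G1 loops shrink linearly with z, so the solid tapers from its base footprint up to z≈24.9. Closing with a flat bottom cap and the tapered top and triangulating gives 8 facets — a wedge (ramp): 24.2 × 16.6 mm base, rising to 24.9 mm along the y=0 edge and sloping linearly to z=0 at y=16.6.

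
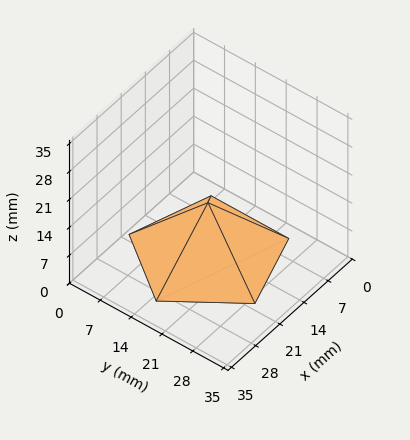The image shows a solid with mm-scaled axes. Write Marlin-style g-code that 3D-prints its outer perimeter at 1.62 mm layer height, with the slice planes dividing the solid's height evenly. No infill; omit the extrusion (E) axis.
Reading the render: the shape is a regular 5-sided pyramid, base circumscribed radius ≈ 15 mm, apex at z ≈ 13 mm (dimensions read to the nearest mm from the axis ticks). For the g-code, the solid's height is divided into equal slices at the stated Δz and each level perimeter traced with G1 moves after a G0 lift.

; perimeter-only toolpath
G21 ; units = mm
G90 ; absolute positioning
G28 ; home
; layer 1
G0 Z1.62
G0 X28.12 Y15.00
G1 X19.06 Y27.49
G1 X4.38 Y22.72
G1 X4.38 Y7.28
G1 X19.06 Y2.51
G1 X28.12 Y15.00
; layer 2
G0 Z3.25
G0 X26.25 Y15.00
G1 X18.48 Y25.70
G1 X5.89 Y21.62
G1 X5.89 Y8.38
G1 X18.48 Y4.30
G1 X26.25 Y15.00
; layer 3
G0 Z4.88
G0 X24.38 Y15.00
G1 X17.90 Y23.92
G1 X7.41 Y20.51
G1 X7.41 Y9.49
G1 X17.90 Y6.08
G1 X24.38 Y15.00
; layer 4
G0 Z6.50
G0 X22.50 Y15.00
G1 X17.32 Y22.13
G1 X8.93 Y19.41
G1 X8.93 Y10.59
G1 X17.32 Y7.87
G1 X22.50 Y15.00
; layer 5
G0 Z8.12
G0 X20.62 Y15.00
G1 X16.74 Y20.35
G1 X10.45 Y18.31
G1 X10.45 Y11.69
G1 X16.74 Y9.65
G1 X20.62 Y15.00
; layer 6
G0 Z9.75
G0 X18.75 Y15.00
G1 X16.16 Y18.57
G1 X11.96 Y17.20
G1 X11.96 Y12.79
G1 X16.16 Y11.43
G1 X18.75 Y15.00
; layer 7
G0 Z11.38
G0 X16.88 Y15.00
G1 X15.58 Y16.78
G1 X13.48 Y16.10
G1 X13.48 Y13.90
G1 X15.58 Y13.22
G1 X16.88 Y15.00
M2 ; end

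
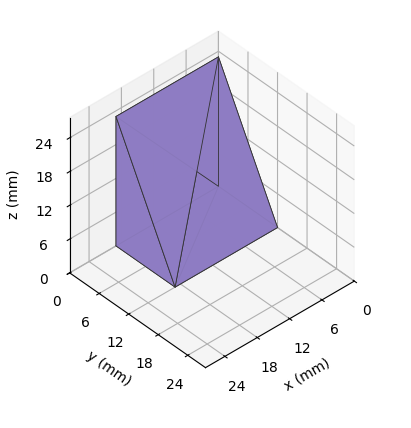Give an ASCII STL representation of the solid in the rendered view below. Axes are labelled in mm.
Reading the render: the shape is a wedge (ramp): 19 × 12 mm base, rising to 23 mm along the y=0 edge and sloping linearly to z=0 at y=12 (dimensions read to the nearest mm from the axis ticks). For the STL, each face is triangulated and given an outward normal.

solid part
  facet normal 0.0000 0.0000 -1.0000
    outer loop
      vertex 19.0 12.0 0.0
      vertex 19.0 0.0 0.0
      vertex 0.0 0.0 0.0
    endloop
  endfacet
  facet normal 0.0000 0.0000 -1.0000
    outer loop
      vertex 0.0 12.0 0.0
      vertex 19.0 12.0 0.0
      vertex 0.0 0.0 0.0
    endloop
  endfacet
  facet normal 0.0000 -1.0000 0.0000
    outer loop
      vertex 0.0 0.0 0.0
      vertex 19.0 0.0 0.0
      vertex 19.0 0.0 23.0
    endloop
  endfacet
  facet normal 0.0000 -1.0000 0.0000
    outer loop
      vertex 0.0 0.0 0.0
      vertex 19.0 0.0 23.0
      vertex 0.0 0.0 23.0
    endloop
  endfacet
  facet normal 0.0000 0.8866 0.4626
    outer loop
      vertex 0.0 0.0 23.0
      vertex 19.0 0.0 23.0
      vertex 19.0 12.0 0.0
    endloop
  endfacet
  facet normal 0.0000 0.8866 0.4626
    outer loop
      vertex 0.0 0.0 23.0
      vertex 19.0 12.0 0.0
      vertex 0.0 12.0 0.0
    endloop
  endfacet
  facet normal -1.0000 0.0000 0.0000
    outer loop
      vertex 0.0 0.0 23.0
      vertex 0.0 12.0 0.0
      vertex 0.0 0.0 0.0
    endloop
  endfacet
  facet normal 1.0000 0.0000 0.0000
    outer loop
      vertex 19.0 0.0 0.0
      vertex 19.0 12.0 0.0
      vertex 19.0 0.0 23.0
    endloop
  endfacet
endsolid part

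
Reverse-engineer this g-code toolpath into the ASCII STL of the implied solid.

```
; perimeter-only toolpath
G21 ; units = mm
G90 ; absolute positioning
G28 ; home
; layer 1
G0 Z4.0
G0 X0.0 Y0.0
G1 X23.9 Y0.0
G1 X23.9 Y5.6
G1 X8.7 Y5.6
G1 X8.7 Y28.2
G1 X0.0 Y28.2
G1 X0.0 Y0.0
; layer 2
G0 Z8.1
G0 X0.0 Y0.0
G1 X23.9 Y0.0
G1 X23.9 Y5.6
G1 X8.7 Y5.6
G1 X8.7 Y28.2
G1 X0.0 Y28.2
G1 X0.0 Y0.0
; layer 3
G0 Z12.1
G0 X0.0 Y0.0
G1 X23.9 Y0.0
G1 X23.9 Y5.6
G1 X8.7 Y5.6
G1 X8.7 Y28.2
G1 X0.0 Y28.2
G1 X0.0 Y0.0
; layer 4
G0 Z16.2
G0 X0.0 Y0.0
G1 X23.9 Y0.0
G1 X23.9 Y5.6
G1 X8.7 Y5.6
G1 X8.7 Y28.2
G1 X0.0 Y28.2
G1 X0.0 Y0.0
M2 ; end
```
solid part
  facet normal 0.0000 0.0000 -1.0000
    outer loop
      vertex 23.9 5.6 0.0
      vertex 23.9 0.0 0.0
      vertex 0.0 0.0 0.0
    endloop
  endfacet
  facet normal 0.0000 0.0000 -1.0000
    outer loop
      vertex 8.7 5.6 0.0
      vertex 23.9 5.6 0.0
      vertex 0.0 0.0 0.0
    endloop
  endfacet
  facet normal 0.0000 0.0000 -1.0000
    outer loop
      vertex 8.7 28.2 0.0
      vertex 8.7 5.6 0.0
      vertex 0.0 0.0 0.0
    endloop
  endfacet
  facet normal 0.0000 0.0000 -1.0000
    outer loop
      vertex 0.0 28.2 0.0
      vertex 8.7 28.2 0.0
      vertex 0.0 0.0 0.0
    endloop
  endfacet
  facet normal 0.0000 0.0000 1.0000
    outer loop
      vertex 0.0 0.0 16.2
      vertex 23.9 0.0 16.2
      vertex 23.9 5.6 16.2
    endloop
  endfacet
  facet normal 0.0000 0.0000 1.0000
    outer loop
      vertex 0.0 0.0 16.2
      vertex 23.9 5.6 16.2
      vertex 8.7 5.6 16.2
    endloop
  endfacet
  facet normal 0.0000 0.0000 1.0000
    outer loop
      vertex 0.0 0.0 16.2
      vertex 8.7 5.6 16.2
      vertex 8.7 28.2 16.2
    endloop
  endfacet
  facet normal 0.0000 0.0000 1.0000
    outer loop
      vertex 0.0 0.0 16.2
      vertex 8.7 28.2 16.2
      vertex 0.0 28.2 16.2
    endloop
  endfacet
  facet normal 0.0000 -1.0000 0.0000
    outer loop
      vertex 0.0 0.0 0.0
      vertex 23.9 0.0 0.0
      vertex 23.9 0.0 16.2
    endloop
  endfacet
  facet normal 0.0000 -1.0000 0.0000
    outer loop
      vertex 0.0 0.0 0.0
      vertex 23.9 0.0 16.2
      vertex 0.0 0.0 16.2
    endloop
  endfacet
  facet normal 1.0000 0.0000 0.0000
    outer loop
      vertex 23.9 0.0 0.0
      vertex 23.9 5.6 0.0
      vertex 23.9 5.6 16.2
    endloop
  endfacet
  facet normal 1.0000 0.0000 0.0000
    outer loop
      vertex 23.9 0.0 0.0
      vertex 23.9 5.6 16.2
      vertex 23.9 0.0 16.2
    endloop
  endfacet
  facet normal 0.0000 1.0000 0.0000
    outer loop
      vertex 23.9 5.6 0.0
      vertex 8.7 5.6 0.0
      vertex 8.7 5.6 16.2
    endloop
  endfacet
  facet normal 0.0000 1.0000 0.0000
    outer loop
      vertex 23.9 5.6 0.0
      vertex 8.7 5.6 16.2
      vertex 23.9 5.6 16.2
    endloop
  endfacet
  facet normal 1.0000 0.0000 0.0000
    outer loop
      vertex 8.7 5.6 0.0
      vertex 8.7 28.2 0.0
      vertex 8.7 28.2 16.2
    endloop
  endfacet
  facet normal 1.0000 0.0000 0.0000
    outer loop
      vertex 8.7 5.6 0.0
      vertex 8.7 28.2 16.2
      vertex 8.7 5.6 16.2
    endloop
  endfacet
  facet normal 0.0000 1.0000 0.0000
    outer loop
      vertex 8.7 28.2 0.0
      vertex 0.0 28.2 0.0
      vertex 0.0 28.2 16.2
    endloop
  endfacet
  facet normal 0.0000 1.0000 0.0000
    outer loop
      vertex 8.7 28.2 0.0
      vertex 0.0 28.2 16.2
      vertex 8.7 28.2 16.2
    endloop
  endfacet
  facet normal -1.0000 0.0000 0.0000
    outer loop
      vertex 0.0 28.2 0.0
      vertex 0.0 0.0 0.0
      vertex 0.0 0.0 16.2
    endloop
  endfacet
  facet normal -1.0000 0.0000 0.0000
    outer loop
      vertex 0.0 28.2 0.0
      vertex 0.0 0.0 16.2
      vertex 0.0 28.2 16.2
    endloop
  endfacet
endsolid part

The G0 Z moves step by Δz≈4.0 mm. Every layer's G1 loop is the same polygon, so the solid is a straight extrusion of it from z=0 to z≈16.2. Closing with flat bottom and top caps and triangulating gives 20 facets — an L-shaped prism: outer 23.9 × 28.2 mm, arm thicknesses ≈ 5.6 mm (horizontal) and 8.7 mm (vertical), extruded 16.2 mm in z.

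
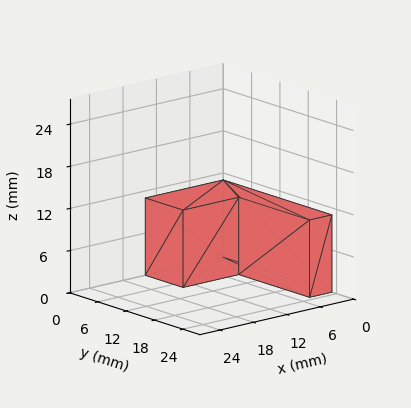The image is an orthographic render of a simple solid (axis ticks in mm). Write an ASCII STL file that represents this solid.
Reading the render: the shape is an L-shaped prism: outer 14 × 23 mm, arm thicknesses ≈ 8 mm (horizontal) and 4 mm (vertical), extruded 11 mm in z (dimensions read to the nearest mm from the axis ticks). For the STL, each face is triangulated and given an outward normal.

solid part
  facet normal 0.0000 0.0000 -1.0000
    outer loop
      vertex 14.0 8.0 0.0
      vertex 14.0 0.0 0.0
      vertex 0.0 0.0 0.0
    endloop
  endfacet
  facet normal 0.0000 0.0000 -1.0000
    outer loop
      vertex 4.0 8.0 0.0
      vertex 14.0 8.0 0.0
      vertex 0.0 0.0 0.0
    endloop
  endfacet
  facet normal 0.0000 0.0000 -1.0000
    outer loop
      vertex 4.0 23.0 0.0
      vertex 4.0 8.0 0.0
      vertex 0.0 0.0 0.0
    endloop
  endfacet
  facet normal 0.0000 0.0000 -1.0000
    outer loop
      vertex 0.0 23.0 0.0
      vertex 4.0 23.0 0.0
      vertex 0.0 0.0 0.0
    endloop
  endfacet
  facet normal 0.0000 0.0000 1.0000
    outer loop
      vertex 0.0 0.0 11.0
      vertex 14.0 0.0 11.0
      vertex 14.0 8.0 11.0
    endloop
  endfacet
  facet normal 0.0000 0.0000 1.0000
    outer loop
      vertex 0.0 0.0 11.0
      vertex 14.0 8.0 11.0
      vertex 4.0 8.0 11.0
    endloop
  endfacet
  facet normal 0.0000 0.0000 1.0000
    outer loop
      vertex 0.0 0.0 11.0
      vertex 4.0 8.0 11.0
      vertex 4.0 23.0 11.0
    endloop
  endfacet
  facet normal 0.0000 0.0000 1.0000
    outer loop
      vertex 0.0 0.0 11.0
      vertex 4.0 23.0 11.0
      vertex 0.0 23.0 11.0
    endloop
  endfacet
  facet normal 0.0000 -1.0000 0.0000
    outer loop
      vertex 0.0 0.0 0.0
      vertex 14.0 0.0 0.0
      vertex 14.0 0.0 11.0
    endloop
  endfacet
  facet normal 0.0000 -1.0000 0.0000
    outer loop
      vertex 0.0 0.0 0.0
      vertex 14.0 0.0 11.0
      vertex 0.0 0.0 11.0
    endloop
  endfacet
  facet normal 1.0000 0.0000 0.0000
    outer loop
      vertex 14.0 0.0 0.0
      vertex 14.0 8.0 0.0
      vertex 14.0 8.0 11.0
    endloop
  endfacet
  facet normal 1.0000 0.0000 0.0000
    outer loop
      vertex 14.0 0.0 0.0
      vertex 14.0 8.0 11.0
      vertex 14.0 0.0 11.0
    endloop
  endfacet
  facet normal 0.0000 1.0000 0.0000
    outer loop
      vertex 14.0 8.0 0.0
      vertex 4.0 8.0 0.0
      vertex 4.0 8.0 11.0
    endloop
  endfacet
  facet normal 0.0000 1.0000 0.0000
    outer loop
      vertex 14.0 8.0 0.0
      vertex 4.0 8.0 11.0
      vertex 14.0 8.0 11.0
    endloop
  endfacet
  facet normal 1.0000 0.0000 0.0000
    outer loop
      vertex 4.0 8.0 0.0
      vertex 4.0 23.0 0.0
      vertex 4.0 23.0 11.0
    endloop
  endfacet
  facet normal 1.0000 0.0000 0.0000
    outer loop
      vertex 4.0 8.0 0.0
      vertex 4.0 23.0 11.0
      vertex 4.0 8.0 11.0
    endloop
  endfacet
  facet normal 0.0000 1.0000 0.0000
    outer loop
      vertex 4.0 23.0 0.0
      vertex 0.0 23.0 0.0
      vertex 0.0 23.0 11.0
    endloop
  endfacet
  facet normal 0.0000 1.0000 0.0000
    outer loop
      vertex 4.0 23.0 0.0
      vertex 0.0 23.0 11.0
      vertex 4.0 23.0 11.0
    endloop
  endfacet
  facet normal -1.0000 0.0000 0.0000
    outer loop
      vertex 0.0 23.0 0.0
      vertex 0.0 0.0 0.0
      vertex 0.0 0.0 11.0
    endloop
  endfacet
  facet normal -1.0000 0.0000 0.0000
    outer loop
      vertex 0.0 23.0 0.0
      vertex 0.0 0.0 11.0
      vertex 0.0 23.0 11.0
    endloop
  endfacet
endsolid part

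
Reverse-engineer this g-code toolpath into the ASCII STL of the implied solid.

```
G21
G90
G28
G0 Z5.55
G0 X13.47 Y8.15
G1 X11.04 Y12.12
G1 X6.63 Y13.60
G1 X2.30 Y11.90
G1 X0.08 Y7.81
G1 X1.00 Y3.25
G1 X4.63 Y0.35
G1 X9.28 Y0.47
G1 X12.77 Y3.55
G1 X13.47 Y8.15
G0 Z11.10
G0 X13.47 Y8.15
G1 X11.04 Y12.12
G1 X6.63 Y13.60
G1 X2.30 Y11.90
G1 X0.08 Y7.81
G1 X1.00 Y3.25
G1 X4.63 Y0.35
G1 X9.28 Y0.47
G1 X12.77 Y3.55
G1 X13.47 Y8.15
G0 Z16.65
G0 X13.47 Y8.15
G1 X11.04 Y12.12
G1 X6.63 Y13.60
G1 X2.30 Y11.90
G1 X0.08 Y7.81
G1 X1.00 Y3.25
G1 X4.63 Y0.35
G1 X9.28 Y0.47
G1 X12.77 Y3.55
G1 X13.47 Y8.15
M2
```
solid part
  facet normal 0.0000 0.0000 -1.0000
    outer loop
      vertex 6.63 13.60 0.00
      vertex 11.04 12.12 0.00
      vertex 13.47 8.15 0.00
    endloop
  endfacet
  facet normal 0.0000 0.0000 -1.0000
    outer loop
      vertex 2.30 11.90 0.00
      vertex 6.63 13.60 0.00
      vertex 13.47 8.15 0.00
    endloop
  endfacet
  facet normal 0.0000 0.0000 -1.0000
    outer loop
      vertex 0.08 7.81 0.00
      vertex 2.30 11.90 0.00
      vertex 13.47 8.15 0.00
    endloop
  endfacet
  facet normal 0.0000 0.0000 -1.0000
    outer loop
      vertex 1.00 3.25 0.00
      vertex 0.08 7.81 0.00
      vertex 13.47 8.15 0.00
    endloop
  endfacet
  facet normal 0.0000 0.0000 -1.0000
    outer loop
      vertex 4.63 0.35 0.00
      vertex 1.00 3.25 0.00
      vertex 13.47 8.15 0.00
    endloop
  endfacet
  facet normal 0.0000 0.0000 -1.0000
    outer loop
      vertex 9.28 0.47 0.00
      vertex 4.63 0.35 0.00
      vertex 13.47 8.15 0.00
    endloop
  endfacet
  facet normal 0.0000 0.0000 -1.0000
    outer loop
      vertex 12.77 3.55 0.00
      vertex 9.28 0.47 0.00
      vertex 13.47 8.15 0.00
    endloop
  endfacet
  facet normal 0.0000 0.0000 1.0000
    outer loop
      vertex 13.47 8.15 16.65
      vertex 11.04 12.12 16.65
      vertex 6.63 13.60 16.65
    endloop
  endfacet
  facet normal 0.0000 0.0000 1.0000
    outer loop
      vertex 13.47 8.15 16.65
      vertex 6.63 13.60 16.65
      vertex 2.30 11.90 16.65
    endloop
  endfacet
  facet normal 0.0000 0.0000 1.0000
    outer loop
      vertex 13.47 8.15 16.65
      vertex 2.30 11.90 16.65
      vertex 0.08 7.81 16.65
    endloop
  endfacet
  facet normal 0.0000 0.0000 1.0000
    outer loop
      vertex 13.47 8.15 16.65
      vertex 0.08 7.81 16.65
      vertex 1.00 3.25 16.65
    endloop
  endfacet
  facet normal 0.0000 0.0000 1.0000
    outer loop
      vertex 13.47 8.15 16.65
      vertex 1.00 3.25 16.65
      vertex 4.63 0.35 16.65
    endloop
  endfacet
  facet normal 0.0000 0.0000 1.0000
    outer loop
      vertex 13.47 8.15 16.65
      vertex 4.63 0.35 16.65
      vertex 9.28 0.47 16.65
    endloop
  endfacet
  facet normal 0.0000 0.0000 1.0000
    outer loop
      vertex 13.47 8.15 16.65
      vertex 9.28 0.47 16.65
      vertex 12.77 3.55 16.65
    endloop
  endfacet
  facet normal 0.8529 0.5221 0.0000
    outer loop
      vertex 13.47 8.15 0.00
      vertex 11.04 12.12 0.00
      vertex 11.04 12.12 16.65
    endloop
  endfacet
  facet normal 0.8529 0.5221 0.0000
    outer loop
      vertex 13.47 8.15 0.00
      vertex 11.04 12.12 16.65
      vertex 13.47 8.15 16.65
    endloop
  endfacet
  facet normal 0.3182 0.9480 0.0000
    outer loop
      vertex 11.04 12.12 0.00
      vertex 6.63 13.60 0.00
      vertex 6.63 13.60 16.65
    endloop
  endfacet
  facet normal 0.3182 0.9480 0.0000
    outer loop
      vertex 11.04 12.12 0.00
      vertex 6.63 13.60 16.65
      vertex 11.04 12.12 16.65
    endloop
  endfacet
  facet normal -0.3655 0.9308 0.0000
    outer loop
      vertex 6.63 13.60 0.00
      vertex 2.30 11.90 0.00
      vertex 2.30 11.90 16.65
    endloop
  endfacet
  facet normal -0.3655 0.9308 0.0000
    outer loop
      vertex 6.63 13.60 0.00
      vertex 2.30 11.90 16.65
      vertex 6.63 13.60 16.65
    endloop
  endfacet
  facet normal -0.8789 0.4770 0.0000
    outer loop
      vertex 2.30 11.90 0.00
      vertex 0.08 7.81 0.00
      vertex 0.08 7.81 16.65
    endloop
  endfacet
  facet normal -0.8789 0.4770 0.0000
    outer loop
      vertex 2.30 11.90 0.00
      vertex 0.08 7.81 16.65
      vertex 2.30 11.90 16.65
    endloop
  endfacet
  facet normal -0.9802 -0.1978 0.0000
    outer loop
      vertex 0.08 7.81 0.00
      vertex 1.00 3.25 0.00
      vertex 1.00 3.25 16.65
    endloop
  endfacet
  facet normal -0.9802 -0.1978 0.0000
    outer loop
      vertex 0.08 7.81 0.00
      vertex 1.00 3.25 16.65
      vertex 0.08 7.81 16.65
    endloop
  endfacet
  facet normal -0.6242 -0.7813 0.0000
    outer loop
      vertex 1.00 3.25 0.00
      vertex 4.63 0.35 0.00
      vertex 4.63 0.35 16.65
    endloop
  endfacet
  facet normal -0.6242 -0.7813 0.0000
    outer loop
      vertex 1.00 3.25 0.00
      vertex 4.63 0.35 16.65
      vertex 1.00 3.25 16.65
    endloop
  endfacet
  facet normal 0.0258 -0.9997 0.0000
    outer loop
      vertex 4.63 0.35 0.00
      vertex 9.28 0.47 0.00
      vertex 9.28 0.47 16.65
    endloop
  endfacet
  facet normal 0.0258 -0.9997 0.0000
    outer loop
      vertex 4.63 0.35 0.00
      vertex 9.28 0.47 16.65
      vertex 4.63 0.35 16.65
    endloop
  endfacet
  facet normal 0.6617 -0.7498 0.0000
    outer loop
      vertex 9.28 0.47 0.00
      vertex 12.77 3.55 0.00
      vertex 12.77 3.55 16.65
    endloop
  endfacet
  facet normal 0.6617 -0.7498 0.0000
    outer loop
      vertex 9.28 0.47 0.00
      vertex 12.77 3.55 16.65
      vertex 9.28 0.47 16.65
    endloop
  endfacet
  facet normal 0.9886 -0.1504 0.0000
    outer loop
      vertex 12.77 3.55 0.00
      vertex 13.47 8.15 0.00
      vertex 13.47 8.15 16.65
    endloop
  endfacet
  facet normal 0.9886 -0.1504 0.0000
    outer loop
      vertex 12.77 3.55 0.00
      vertex 13.47 8.15 16.65
      vertex 12.77 3.55 16.65
    endloop
  endfacet
endsolid part

The G0 Z moves step by Δz≈5.55 mm. Every layer's G1 loop is the same polygon, so the solid is a straight extrusion of it from z=0 to z≈16.6. Closing with flat bottom and top caps and triangulating gives 32 facets — a regular 9-sided prism (a cylinder approximated with 9 flat sides), circumscribed radius ≈ 6.8 mm, height ≈ 16.6 mm.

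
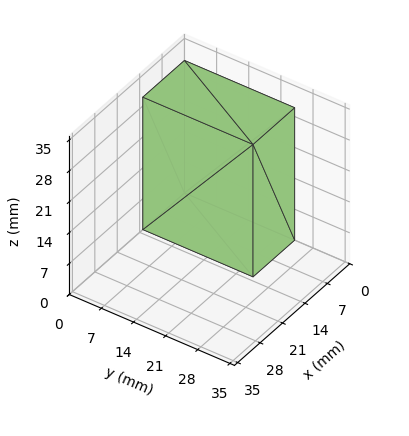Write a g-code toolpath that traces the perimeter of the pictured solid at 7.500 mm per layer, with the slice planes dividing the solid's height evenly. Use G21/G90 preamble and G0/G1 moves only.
Reading the render: the shape is a rectangular box, roughly 13 × 24 mm footprint and 30 mm tall (dimensions read to the nearest mm from the axis ticks). For the g-code, the solid's height is divided into equal slices at the stated Δz and each level perimeter traced with G1 moves after a G0 lift.

; perimeter-only toolpath
G21 ; units = mm
G90 ; absolute positioning
G28 ; home
; layer 1
G0 Z7.500
G0 X0.000 Y0.000
G1 X13.000 Y0.000
G1 X13.000 Y24.000
G1 X0.000 Y24.000
G1 X0.000 Y0.000
; layer 2
G0 Z15.000
G0 X0.000 Y0.000
G1 X13.000 Y0.000
G1 X13.000 Y24.000
G1 X0.000 Y24.000
G1 X0.000 Y0.000
; layer 3
G0 Z22.500
G0 X0.000 Y0.000
G1 X13.000 Y0.000
G1 X13.000 Y24.000
G1 X0.000 Y24.000
G1 X0.000 Y0.000
; layer 4
G0 Z30.000
G0 X0.000 Y0.000
G1 X13.000 Y0.000
G1 X13.000 Y24.000
G1 X0.000 Y24.000
G1 X0.000 Y0.000
M2 ; end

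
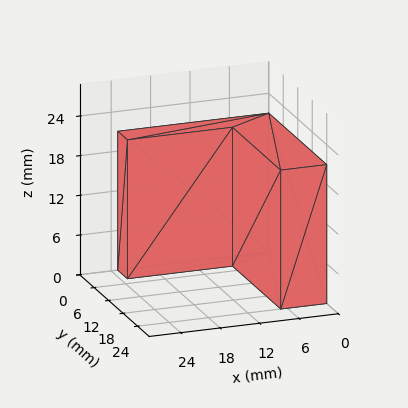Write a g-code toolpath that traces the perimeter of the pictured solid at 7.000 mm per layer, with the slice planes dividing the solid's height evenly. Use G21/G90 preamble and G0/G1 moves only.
Reading the render: the shape is an L-shaped prism: outer 23 × 24 mm, arm thicknesses ≈ 4 mm (horizontal) and 7 mm (vertical), extruded 21 mm in z (dimensions read to the nearest mm from the axis ticks). For the g-code, the solid's height is divided into equal slices at the stated Δz and each level perimeter traced with G1 moves after a G0 lift.

; perimeter-only toolpath
G21 ; units = mm
G90 ; absolute positioning
G28 ; home
; layer 1
G0 Z7.000
G0 X0.000 Y0.000
G1 X23.000 Y0.000
G1 X23.000 Y4.000
G1 X7.000 Y4.000
G1 X7.000 Y24.000
G1 X0.000 Y24.000
G1 X0.000 Y0.000
; layer 2
G0 Z14.000
G0 X0.000 Y0.000
G1 X23.000 Y0.000
G1 X23.000 Y4.000
G1 X7.000 Y4.000
G1 X7.000 Y24.000
G1 X0.000 Y24.000
G1 X0.000 Y0.000
; layer 3
G0 Z21.000
G0 X0.000 Y0.000
G1 X23.000 Y0.000
G1 X23.000 Y4.000
G1 X7.000 Y4.000
G1 X7.000 Y24.000
G1 X0.000 Y24.000
G1 X0.000 Y0.000
M2 ; end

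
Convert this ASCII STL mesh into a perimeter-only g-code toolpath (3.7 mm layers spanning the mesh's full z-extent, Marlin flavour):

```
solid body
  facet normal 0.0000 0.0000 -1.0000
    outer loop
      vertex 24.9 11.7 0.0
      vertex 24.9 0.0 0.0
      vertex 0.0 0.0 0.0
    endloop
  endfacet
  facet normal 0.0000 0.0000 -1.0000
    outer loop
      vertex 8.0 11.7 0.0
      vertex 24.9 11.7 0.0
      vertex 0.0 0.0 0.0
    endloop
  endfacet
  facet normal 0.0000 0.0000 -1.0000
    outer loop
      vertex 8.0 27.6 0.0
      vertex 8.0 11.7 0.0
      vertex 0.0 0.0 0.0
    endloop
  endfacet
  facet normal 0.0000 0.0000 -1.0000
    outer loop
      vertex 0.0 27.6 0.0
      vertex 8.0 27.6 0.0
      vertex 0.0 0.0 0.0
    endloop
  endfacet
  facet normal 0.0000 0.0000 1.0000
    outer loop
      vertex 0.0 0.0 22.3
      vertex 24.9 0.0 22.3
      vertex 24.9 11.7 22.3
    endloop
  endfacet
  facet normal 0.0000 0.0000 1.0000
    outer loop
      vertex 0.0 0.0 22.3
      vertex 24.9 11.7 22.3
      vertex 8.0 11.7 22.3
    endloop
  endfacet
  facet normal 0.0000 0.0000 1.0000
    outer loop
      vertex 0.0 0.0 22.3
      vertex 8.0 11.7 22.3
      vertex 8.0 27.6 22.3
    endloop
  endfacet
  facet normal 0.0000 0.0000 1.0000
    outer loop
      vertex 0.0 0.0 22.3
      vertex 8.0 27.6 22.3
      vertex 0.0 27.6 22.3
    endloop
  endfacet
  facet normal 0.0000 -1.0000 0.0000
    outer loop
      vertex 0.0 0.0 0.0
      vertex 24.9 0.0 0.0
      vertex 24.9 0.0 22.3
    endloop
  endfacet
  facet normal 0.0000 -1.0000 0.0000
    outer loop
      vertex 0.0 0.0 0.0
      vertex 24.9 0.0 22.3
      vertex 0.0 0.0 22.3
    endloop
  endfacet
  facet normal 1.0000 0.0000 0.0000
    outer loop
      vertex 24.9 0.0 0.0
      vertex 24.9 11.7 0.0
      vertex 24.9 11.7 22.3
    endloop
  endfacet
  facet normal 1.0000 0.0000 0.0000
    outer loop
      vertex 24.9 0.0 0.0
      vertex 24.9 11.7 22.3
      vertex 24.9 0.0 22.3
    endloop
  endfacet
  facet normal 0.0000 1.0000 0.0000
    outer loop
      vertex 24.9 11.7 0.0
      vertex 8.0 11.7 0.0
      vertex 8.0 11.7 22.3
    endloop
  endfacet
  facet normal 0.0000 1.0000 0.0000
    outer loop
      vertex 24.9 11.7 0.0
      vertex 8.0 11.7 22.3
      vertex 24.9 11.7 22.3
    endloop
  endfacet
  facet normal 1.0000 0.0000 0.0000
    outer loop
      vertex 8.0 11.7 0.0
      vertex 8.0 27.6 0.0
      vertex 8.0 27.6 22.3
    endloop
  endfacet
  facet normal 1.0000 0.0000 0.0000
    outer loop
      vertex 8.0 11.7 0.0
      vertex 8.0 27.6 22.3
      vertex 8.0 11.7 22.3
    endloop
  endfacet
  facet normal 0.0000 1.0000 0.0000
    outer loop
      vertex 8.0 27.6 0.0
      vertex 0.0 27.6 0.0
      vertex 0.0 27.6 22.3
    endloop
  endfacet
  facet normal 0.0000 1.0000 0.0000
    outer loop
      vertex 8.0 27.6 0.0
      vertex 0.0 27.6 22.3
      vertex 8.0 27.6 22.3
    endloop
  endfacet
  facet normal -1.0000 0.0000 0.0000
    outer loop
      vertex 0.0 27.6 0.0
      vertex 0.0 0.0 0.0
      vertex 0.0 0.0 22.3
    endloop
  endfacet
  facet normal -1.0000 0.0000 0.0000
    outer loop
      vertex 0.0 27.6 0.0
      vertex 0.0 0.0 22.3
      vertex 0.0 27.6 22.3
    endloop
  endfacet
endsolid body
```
; perimeter-only toolpath
G21 ; units = mm
G90 ; absolute positioning
G28 ; home
; layer 1
G0 Z3.7
G0 X0.0 Y0.0
G1 X24.9 Y0.0
G1 X24.9 Y11.7
G1 X8.0 Y11.7
G1 X8.0 Y27.6
G1 X0.0 Y27.6
G1 X0.0 Y0.0
; layer 2
G0 Z7.4
G0 X0.0 Y0.0
G1 X24.9 Y0.0
G1 X24.9 Y11.7
G1 X8.0 Y11.7
G1 X8.0 Y27.6
G1 X0.0 Y27.6
G1 X0.0 Y0.0
; layer 3
G0 Z11.2
G0 X0.0 Y0.0
G1 X24.9 Y0.0
G1 X24.9 Y11.7
G1 X8.0 Y11.7
G1 X8.0 Y27.6
G1 X0.0 Y27.6
G1 X0.0 Y0.0
; layer 4
G0 Z14.9
G0 X0.0 Y0.0
G1 X24.9 Y0.0
G1 X24.9 Y11.7
G1 X8.0 Y11.7
G1 X8.0 Y27.6
G1 X0.0 Y27.6
G1 X0.0 Y0.0
; layer 5
G0 Z18.6
G0 X0.0 Y0.0
G1 X24.9 Y0.0
G1 X24.9 Y11.7
G1 X8.0 Y11.7
G1 X8.0 Y27.6
G1 X0.0 Y27.6
G1 X0.0 Y0.0
; layer 6
G0 Z22.3
G0 X0.0 Y0.0
G1 X24.9 Y0.0
G1 X24.9 Y11.7
G1 X8.0 Y11.7
G1 X8.0 Y27.6
G1 X0.0 Y27.6
G1 X0.0 Y0.0
M2 ; end

The solid is an L-shaped prism: outer 24.9 × 27.6 mm, arm thicknesses ≈ 11.7 mm (horizontal) and 8 mm (vertical), extruded 22.3 mm in z. Slicing at Δz = 3.7 mm — 6 equal slices spanning the solid's height, so layer i sits at z = i·h/6 — gives 6 non-empty perimeters. Each is a 6-segment closed polygon; G0 lifts to the layer z and rapids to the start vertex, then G1 traces the edges.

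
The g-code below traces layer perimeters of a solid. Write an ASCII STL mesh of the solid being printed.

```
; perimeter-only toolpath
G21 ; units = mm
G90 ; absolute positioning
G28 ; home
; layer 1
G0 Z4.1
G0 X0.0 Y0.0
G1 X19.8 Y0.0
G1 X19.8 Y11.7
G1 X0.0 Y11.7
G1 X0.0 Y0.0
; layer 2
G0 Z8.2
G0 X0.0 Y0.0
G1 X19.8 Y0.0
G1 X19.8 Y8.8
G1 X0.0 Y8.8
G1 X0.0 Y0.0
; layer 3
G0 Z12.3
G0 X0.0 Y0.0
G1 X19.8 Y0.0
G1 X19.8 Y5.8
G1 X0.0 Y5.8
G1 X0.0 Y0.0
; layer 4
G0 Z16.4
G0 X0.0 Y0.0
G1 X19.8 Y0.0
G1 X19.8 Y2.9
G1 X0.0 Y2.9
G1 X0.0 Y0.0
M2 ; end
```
solid part
  facet normal 0.0000 0.0000 -1.0000
    outer loop
      vertex 19.8 14.6 0.0
      vertex 19.8 0.0 0.0
      vertex 0.0 0.0 0.0
    endloop
  endfacet
  facet normal 0.0000 0.0000 -1.0000
    outer loop
      vertex 0.0 14.6 0.0
      vertex 19.8 14.6 0.0
      vertex 0.0 0.0 0.0
    endloop
  endfacet
  facet normal 0.0000 -1.0000 0.0000
    outer loop
      vertex 0.0 0.0 0.0
      vertex 19.8 0.0 0.0
      vertex 19.8 0.0 20.5
    endloop
  endfacet
  facet normal 0.0000 -1.0000 0.0000
    outer loop
      vertex 0.0 0.0 0.0
      vertex 19.8 0.0 20.5
      vertex 0.0 0.0 20.5
    endloop
  endfacet
  facet normal 0.0000 0.8145 0.5801
    outer loop
      vertex 0.0 0.0 20.5
      vertex 19.8 0.0 20.5
      vertex 19.8 14.6 0.0
    endloop
  endfacet
  facet normal 0.0000 0.8145 0.5801
    outer loop
      vertex 0.0 0.0 20.5
      vertex 19.8 14.6 0.0
      vertex 0.0 14.6 0.0
    endloop
  endfacet
  facet normal -1.0000 0.0000 0.0000
    outer loop
      vertex 0.0 0.0 20.5
      vertex 0.0 14.6 0.0
      vertex 0.0 0.0 0.0
    endloop
  endfacet
  facet normal 1.0000 0.0000 0.0000
    outer loop
      vertex 19.8 0.0 0.0
      vertex 19.8 14.6 0.0
      vertex 19.8 0.0 20.5
    endloop
  endfacet
endsolid part

The G0 Z moves step by Δz≈4.1 mm. The G1 loops shrink linearly with z, so the solid tapers from its base footprint up to z≈20.5. Closing with a flat bottom cap and the tapered top and triangulating gives 8 facets — a wedge (ramp): 19.8 × 14.6 mm base, rising to 20.5 mm along the y=0 edge and sloping linearly to z=0 at y=14.6.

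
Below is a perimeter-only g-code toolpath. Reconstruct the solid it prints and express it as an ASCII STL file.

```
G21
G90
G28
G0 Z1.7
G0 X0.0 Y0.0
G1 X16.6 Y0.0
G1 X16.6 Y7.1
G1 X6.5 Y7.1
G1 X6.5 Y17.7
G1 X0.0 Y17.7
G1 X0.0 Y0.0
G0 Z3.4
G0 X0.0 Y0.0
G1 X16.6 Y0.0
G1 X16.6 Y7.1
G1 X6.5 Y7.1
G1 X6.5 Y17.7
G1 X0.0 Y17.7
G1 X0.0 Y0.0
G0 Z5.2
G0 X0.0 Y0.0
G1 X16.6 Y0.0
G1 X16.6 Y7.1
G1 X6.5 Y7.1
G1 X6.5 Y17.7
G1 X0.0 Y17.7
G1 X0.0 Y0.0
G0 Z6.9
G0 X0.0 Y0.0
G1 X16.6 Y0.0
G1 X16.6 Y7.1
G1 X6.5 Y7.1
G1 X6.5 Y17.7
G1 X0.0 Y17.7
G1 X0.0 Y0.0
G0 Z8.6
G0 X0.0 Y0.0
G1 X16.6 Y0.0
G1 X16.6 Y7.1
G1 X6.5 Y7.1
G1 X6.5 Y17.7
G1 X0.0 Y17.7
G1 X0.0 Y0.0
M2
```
solid part
  facet normal 0.0000 0.0000 -1.0000
    outer loop
      vertex 16.6 7.1 0.0
      vertex 16.6 0.0 0.0
      vertex 0.0 0.0 0.0
    endloop
  endfacet
  facet normal 0.0000 0.0000 -1.0000
    outer loop
      vertex 6.5 7.1 0.0
      vertex 16.6 7.1 0.0
      vertex 0.0 0.0 0.0
    endloop
  endfacet
  facet normal 0.0000 0.0000 -1.0000
    outer loop
      vertex 6.5 17.7 0.0
      vertex 6.5 7.1 0.0
      vertex 0.0 0.0 0.0
    endloop
  endfacet
  facet normal 0.0000 0.0000 -1.0000
    outer loop
      vertex 0.0 17.7 0.0
      vertex 6.5 17.7 0.0
      vertex 0.0 0.0 0.0
    endloop
  endfacet
  facet normal 0.0000 0.0000 1.0000
    outer loop
      vertex 0.0 0.0 8.6
      vertex 16.6 0.0 8.6
      vertex 16.6 7.1 8.6
    endloop
  endfacet
  facet normal 0.0000 0.0000 1.0000
    outer loop
      vertex 0.0 0.0 8.6
      vertex 16.6 7.1 8.6
      vertex 6.5 7.1 8.6
    endloop
  endfacet
  facet normal 0.0000 0.0000 1.0000
    outer loop
      vertex 0.0 0.0 8.6
      vertex 6.5 7.1 8.6
      vertex 6.5 17.7 8.6
    endloop
  endfacet
  facet normal 0.0000 0.0000 1.0000
    outer loop
      vertex 0.0 0.0 8.6
      vertex 6.5 17.7 8.6
      vertex 0.0 17.7 8.6
    endloop
  endfacet
  facet normal 0.0000 -1.0000 0.0000
    outer loop
      vertex 0.0 0.0 0.0
      vertex 16.6 0.0 0.0
      vertex 16.6 0.0 8.6
    endloop
  endfacet
  facet normal 0.0000 -1.0000 0.0000
    outer loop
      vertex 0.0 0.0 0.0
      vertex 16.6 0.0 8.6
      vertex 0.0 0.0 8.6
    endloop
  endfacet
  facet normal 1.0000 0.0000 0.0000
    outer loop
      vertex 16.6 0.0 0.0
      vertex 16.6 7.1 0.0
      vertex 16.6 7.1 8.6
    endloop
  endfacet
  facet normal 1.0000 0.0000 0.0000
    outer loop
      vertex 16.6 0.0 0.0
      vertex 16.6 7.1 8.6
      vertex 16.6 0.0 8.6
    endloop
  endfacet
  facet normal 0.0000 1.0000 0.0000
    outer loop
      vertex 16.6 7.1 0.0
      vertex 6.5 7.1 0.0
      vertex 6.5 7.1 8.6
    endloop
  endfacet
  facet normal 0.0000 1.0000 0.0000
    outer loop
      vertex 16.6 7.1 0.0
      vertex 6.5 7.1 8.6
      vertex 16.6 7.1 8.6
    endloop
  endfacet
  facet normal 1.0000 0.0000 0.0000
    outer loop
      vertex 6.5 7.1 0.0
      vertex 6.5 17.7 0.0
      vertex 6.5 17.7 8.6
    endloop
  endfacet
  facet normal 1.0000 0.0000 0.0000
    outer loop
      vertex 6.5 7.1 0.0
      vertex 6.5 17.7 8.6
      vertex 6.5 7.1 8.6
    endloop
  endfacet
  facet normal 0.0000 1.0000 0.0000
    outer loop
      vertex 6.5 17.7 0.0
      vertex 0.0 17.7 0.0
      vertex 0.0 17.7 8.6
    endloop
  endfacet
  facet normal 0.0000 1.0000 0.0000
    outer loop
      vertex 6.5 17.7 0.0
      vertex 0.0 17.7 8.6
      vertex 6.5 17.7 8.6
    endloop
  endfacet
  facet normal -1.0000 0.0000 0.0000
    outer loop
      vertex 0.0 17.7 0.0
      vertex 0.0 0.0 0.0
      vertex 0.0 0.0 8.6
    endloop
  endfacet
  facet normal -1.0000 0.0000 0.0000
    outer loop
      vertex 0.0 17.7 0.0
      vertex 0.0 0.0 8.6
      vertex 0.0 17.7 8.6
    endloop
  endfacet
endsolid part

The G0 Z moves step by Δz≈1.7 mm. Every layer's G1 loop is the same polygon, so the solid is a straight extrusion of it from z=0 to z≈8.6. Closing with flat bottom and top caps and triangulating gives 20 facets — an L-shaped prism: outer 16.6 × 17.7 mm, arm thicknesses ≈ 7.1 mm (horizontal) and 6.5 mm (vertical), extruded 8.6 mm in z.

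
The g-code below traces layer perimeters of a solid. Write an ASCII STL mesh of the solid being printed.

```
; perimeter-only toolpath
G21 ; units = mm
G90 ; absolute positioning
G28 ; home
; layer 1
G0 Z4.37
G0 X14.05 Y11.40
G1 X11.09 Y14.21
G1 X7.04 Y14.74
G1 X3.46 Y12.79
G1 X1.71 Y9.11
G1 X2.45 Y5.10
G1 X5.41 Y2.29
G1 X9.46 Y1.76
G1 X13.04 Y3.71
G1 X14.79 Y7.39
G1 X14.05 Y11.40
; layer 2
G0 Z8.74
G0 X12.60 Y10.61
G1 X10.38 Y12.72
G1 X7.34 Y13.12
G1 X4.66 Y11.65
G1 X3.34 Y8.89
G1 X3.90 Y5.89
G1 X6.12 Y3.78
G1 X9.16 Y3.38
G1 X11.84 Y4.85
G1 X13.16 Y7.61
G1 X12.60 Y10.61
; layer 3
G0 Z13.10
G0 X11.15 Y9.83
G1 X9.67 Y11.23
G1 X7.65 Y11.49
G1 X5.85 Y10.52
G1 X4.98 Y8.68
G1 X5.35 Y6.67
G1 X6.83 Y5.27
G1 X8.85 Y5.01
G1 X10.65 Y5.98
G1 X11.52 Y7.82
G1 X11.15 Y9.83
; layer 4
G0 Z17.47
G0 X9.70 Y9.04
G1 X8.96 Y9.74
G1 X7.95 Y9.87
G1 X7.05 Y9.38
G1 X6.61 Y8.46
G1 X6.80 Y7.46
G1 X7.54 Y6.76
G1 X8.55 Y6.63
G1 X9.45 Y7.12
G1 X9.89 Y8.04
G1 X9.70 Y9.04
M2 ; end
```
solid part
  facet normal 0.0000 0.0000 -1.0000
    outer loop
      vertex 6.74 16.36 0.00
      vertex 11.80 15.70 0.00
      vertex 15.50 12.19 0.00
    endloop
  endfacet
  facet normal 0.0000 0.0000 -1.0000
    outer loop
      vertex 2.26 13.92 0.00
      vertex 6.74 16.36 0.00
      vertex 15.50 12.19 0.00
    endloop
  endfacet
  facet normal 0.0000 0.0000 -1.0000
    outer loop
      vertex 0.07 9.32 0.00
      vertex 2.26 13.92 0.00
      vertex 15.50 12.19 0.00
    endloop
  endfacet
  facet normal 0.0000 0.0000 -1.0000
    outer loop
      vertex 1.00 4.31 0.00
      vertex 0.07 9.32 0.00
      vertex 15.50 12.19 0.00
    endloop
  endfacet
  facet normal 0.0000 0.0000 -1.0000
    outer loop
      vertex 4.70 0.80 0.00
      vertex 1.00 4.31 0.00
      vertex 15.50 12.19 0.00
    endloop
  endfacet
  facet normal 0.0000 0.0000 -1.0000
    outer loop
      vertex 9.76 0.14 0.00
      vertex 4.70 0.80 0.00
      vertex 15.50 12.19 0.00
    endloop
  endfacet
  facet normal 0.0000 0.0000 -1.0000
    outer loop
      vertex 14.24 2.58 0.00
      vertex 9.76 0.14 0.00
      vertex 15.50 12.19 0.00
    endloop
  endfacet
  facet normal 0.0000 0.0000 -1.0000
    outer loop
      vertex 16.43 7.18 0.00
      vertex 14.24 2.58 0.00
      vertex 15.50 12.19 0.00
    endloop
  endfacet
  facet normal 0.6477 0.6827 0.3382
    outer loop
      vertex 15.50 12.19 0.00
      vertex 11.80 15.70 0.00
      vertex 8.25 8.25 21.84
    endloop
  endfacet
  facet normal 0.1217 0.9332 0.3381
    outer loop
      vertex 11.80 15.70 0.00
      vertex 6.74 16.36 0.00
      vertex 8.25 8.25 21.84
    endloop
  endfacet
  facet normal -0.4501 0.8265 0.3380
    outer loop
      vertex 6.74 16.36 0.00
      vertex 2.26 13.92 0.00
      vertex 8.25 8.25 21.84
    endloop
  endfacet
  facet normal -0.8497 0.4045 0.3381
    outer loop
      vertex 2.26 13.92 0.00
      vertex 0.07 9.32 0.00
      vertex 8.25 8.25 21.84
    endloop
  endfacet
  facet normal -0.9253 -0.1718 0.3381
    outer loop
      vertex 0.07 9.32 0.00
      vertex 1.00 4.31 0.00
      vertex 8.25 8.25 21.84
    endloop
  endfacet
  facet normal -0.6477 -0.6827 0.3382
    outer loop
      vertex 1.00 4.31 0.00
      vertex 4.70 0.80 0.00
      vertex 8.25 8.25 21.84
    endloop
  endfacet
  facet normal -0.1217 -0.9332 0.3381
    outer loop
      vertex 4.70 0.80 0.00
      vertex 9.76 0.14 0.00
      vertex 8.25 8.25 21.84
    endloop
  endfacet
  facet normal 0.4501 -0.8265 0.3380
    outer loop
      vertex 9.76 0.14 0.00
      vertex 14.24 2.58 0.00
      vertex 8.25 8.25 21.84
    endloop
  endfacet
  facet normal 0.8497 -0.4045 0.3381
    outer loop
      vertex 14.24 2.58 0.00
      vertex 16.43 7.18 0.00
      vertex 8.25 8.25 21.84
    endloop
  endfacet
  facet normal 0.9253 0.1718 0.3381
    outer loop
      vertex 16.43 7.18 0.00
      vertex 15.50 12.19 0.00
      vertex 8.25 8.25 21.84
    endloop
  endfacet
endsolid part

The G0 Z moves step by Δz≈4.37 mm. The G1 loops shrink linearly with z, so the solid tapers from its base footprint up to z≈21.8. Closing with a flat bottom cap and the tapered top and triangulating gives 18 facets — a regular 10-sided pyramid, base circumscribed radius ≈ 8.25 mm, apex at z ≈ 21.8 mm.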